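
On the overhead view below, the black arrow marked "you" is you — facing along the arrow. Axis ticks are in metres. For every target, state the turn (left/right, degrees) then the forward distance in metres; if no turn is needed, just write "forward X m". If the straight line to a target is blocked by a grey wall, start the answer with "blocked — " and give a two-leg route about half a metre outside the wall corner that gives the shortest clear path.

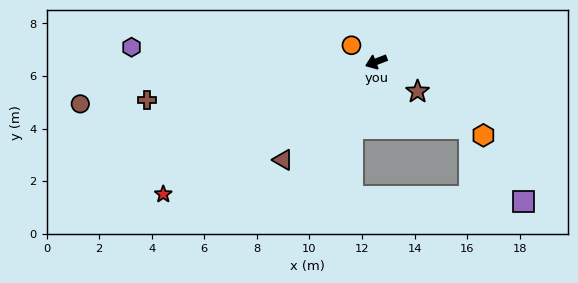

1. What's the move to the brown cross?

turn right 12°, forward 8.8 m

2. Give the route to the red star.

turn left 11°, forward 9.5 m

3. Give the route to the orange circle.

turn right 55°, forward 1.1 m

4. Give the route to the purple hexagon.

turn right 24°, forward 9.3 m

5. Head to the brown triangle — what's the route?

turn left 25°, forward 5.1 m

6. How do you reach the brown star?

turn left 123°, forward 1.9 m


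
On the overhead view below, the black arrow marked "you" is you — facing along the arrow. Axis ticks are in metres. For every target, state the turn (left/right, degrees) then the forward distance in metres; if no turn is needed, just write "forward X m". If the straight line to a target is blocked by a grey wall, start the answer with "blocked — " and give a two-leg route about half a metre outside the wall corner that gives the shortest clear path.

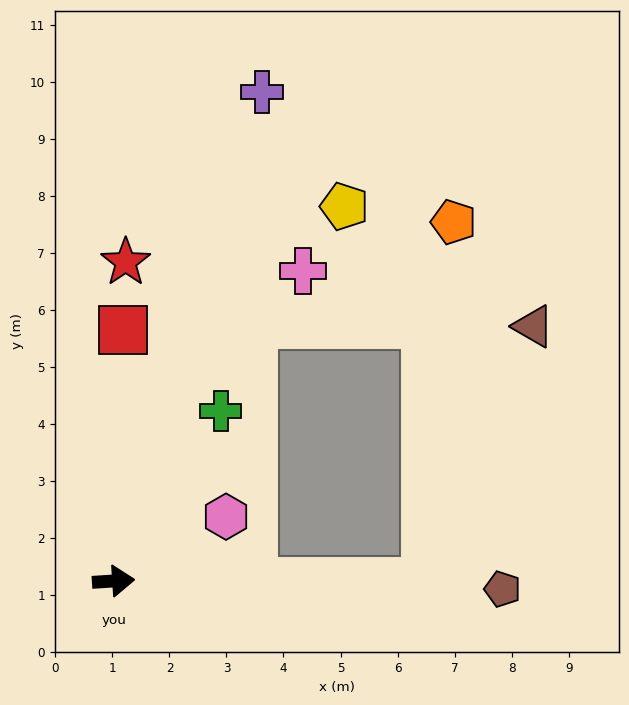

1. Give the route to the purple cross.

turn left 69°, forward 9.0 m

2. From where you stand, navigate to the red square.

turn left 84°, forward 4.4 m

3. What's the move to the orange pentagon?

blocked — turn right 4°, forward 5.5 m, then turn left 86°, forward 6.3 m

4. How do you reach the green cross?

turn left 54°, forward 3.5 m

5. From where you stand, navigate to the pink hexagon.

turn left 26°, forward 2.3 m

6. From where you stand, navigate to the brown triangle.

blocked — turn right 4°, forward 5.5 m, then turn left 67°, forward 4.9 m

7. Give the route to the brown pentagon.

turn right 5°, forward 6.8 m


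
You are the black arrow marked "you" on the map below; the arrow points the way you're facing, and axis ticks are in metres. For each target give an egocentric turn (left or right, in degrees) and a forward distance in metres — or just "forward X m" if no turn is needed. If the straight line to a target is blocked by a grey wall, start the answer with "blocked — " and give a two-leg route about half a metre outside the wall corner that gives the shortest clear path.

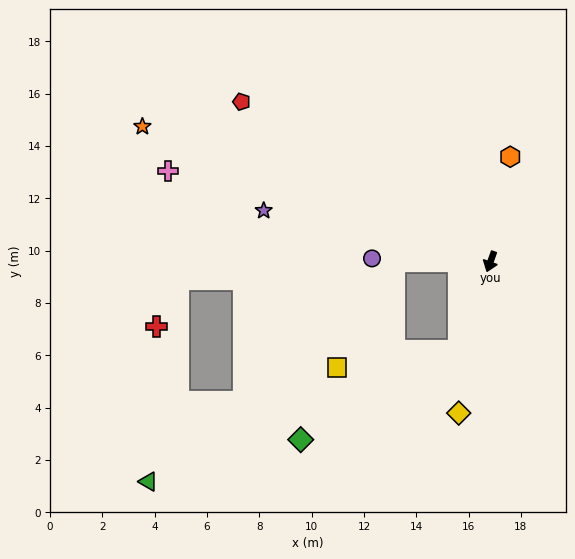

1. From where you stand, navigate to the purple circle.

turn right 72°, forward 4.5 m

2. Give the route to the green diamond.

blocked — forward 3.6 m, then turn right 41°, forward 6.9 m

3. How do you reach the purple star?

turn right 83°, forward 8.9 m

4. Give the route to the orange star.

turn right 92°, forward 14.3 m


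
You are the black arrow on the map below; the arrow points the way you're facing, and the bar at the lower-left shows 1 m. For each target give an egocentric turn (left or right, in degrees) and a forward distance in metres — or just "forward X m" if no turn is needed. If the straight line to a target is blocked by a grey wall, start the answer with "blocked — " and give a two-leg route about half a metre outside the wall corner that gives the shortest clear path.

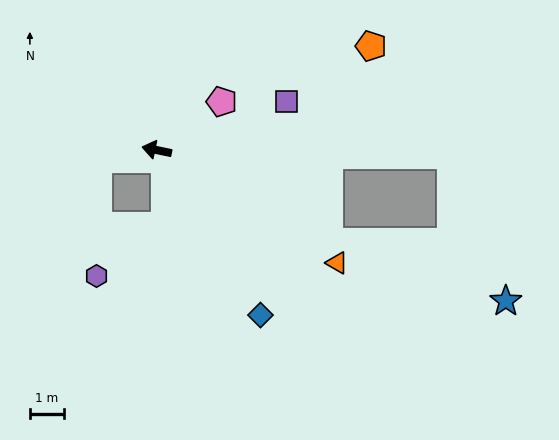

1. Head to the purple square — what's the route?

turn right 148°, forward 4.1 m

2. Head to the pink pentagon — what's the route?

turn right 132°, forward 2.4 m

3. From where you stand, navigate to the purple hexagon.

blocked — turn left 20°, forward 1.8 m, then turn left 81°, forward 3.5 m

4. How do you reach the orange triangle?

turn left 160°, forward 6.3 m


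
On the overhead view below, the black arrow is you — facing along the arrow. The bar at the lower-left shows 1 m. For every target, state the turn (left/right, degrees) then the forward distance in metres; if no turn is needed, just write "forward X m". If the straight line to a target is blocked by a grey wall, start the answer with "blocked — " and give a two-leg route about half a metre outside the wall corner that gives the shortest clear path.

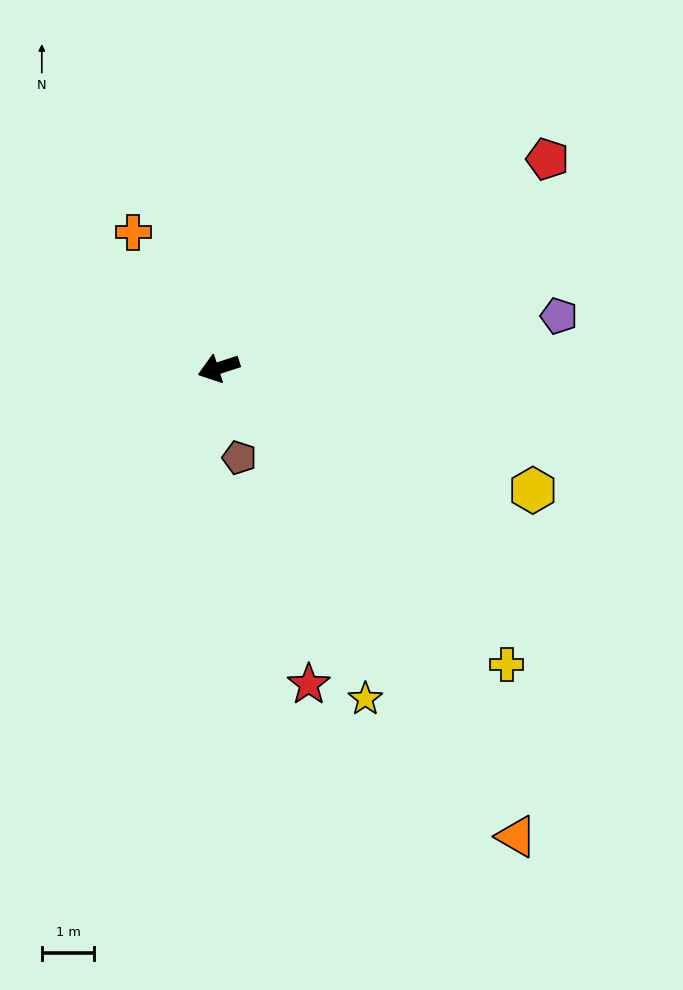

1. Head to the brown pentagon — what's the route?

turn left 85°, forward 1.8 m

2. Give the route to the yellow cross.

turn left 116°, forward 7.9 m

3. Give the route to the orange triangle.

turn left 104°, forward 10.6 m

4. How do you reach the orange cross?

turn right 76°, forward 3.1 m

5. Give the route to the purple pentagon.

turn left 171°, forward 6.5 m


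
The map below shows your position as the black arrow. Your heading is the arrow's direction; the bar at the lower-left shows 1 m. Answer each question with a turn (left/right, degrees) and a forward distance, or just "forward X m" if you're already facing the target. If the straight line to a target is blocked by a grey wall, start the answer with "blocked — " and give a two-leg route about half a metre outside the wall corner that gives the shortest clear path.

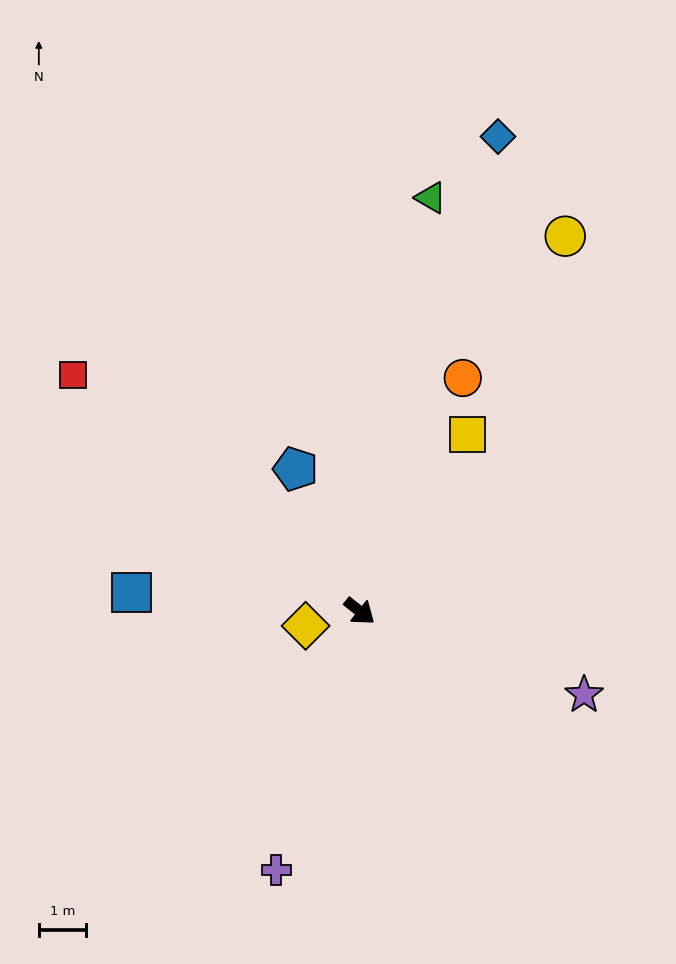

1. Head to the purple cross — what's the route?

turn right 69°, forward 5.8 m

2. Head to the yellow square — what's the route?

turn left 97°, forward 4.4 m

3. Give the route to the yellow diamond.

turn right 126°, forward 1.2 m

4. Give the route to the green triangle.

turn left 119°, forward 8.9 m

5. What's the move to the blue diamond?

turn left 112°, forward 10.5 m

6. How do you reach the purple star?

turn left 18°, forward 5.1 m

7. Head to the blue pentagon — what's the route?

turn left 153°, forward 3.3 m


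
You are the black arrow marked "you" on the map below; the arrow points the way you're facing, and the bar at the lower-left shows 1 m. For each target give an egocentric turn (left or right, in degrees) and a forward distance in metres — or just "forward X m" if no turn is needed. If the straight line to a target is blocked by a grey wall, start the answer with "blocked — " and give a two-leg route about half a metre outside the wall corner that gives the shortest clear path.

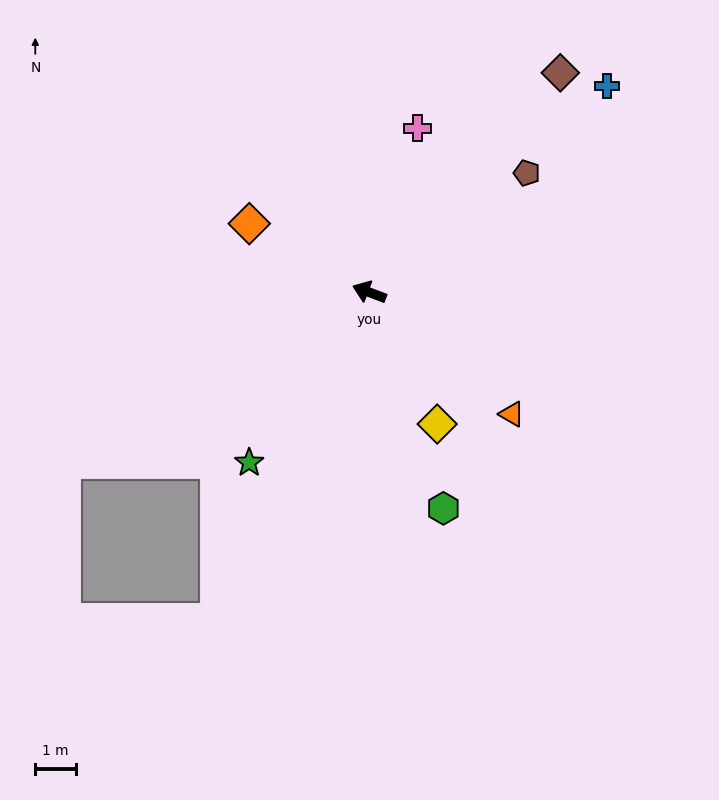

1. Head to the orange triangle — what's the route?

turn left 160°, forward 4.6 m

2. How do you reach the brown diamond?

turn right 110°, forward 7.2 m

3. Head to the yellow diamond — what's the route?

turn left 138°, forward 3.7 m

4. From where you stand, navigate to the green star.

turn left 76°, forward 5.1 m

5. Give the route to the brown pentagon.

turn right 122°, forward 4.9 m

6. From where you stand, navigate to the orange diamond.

turn right 9°, forward 3.4 m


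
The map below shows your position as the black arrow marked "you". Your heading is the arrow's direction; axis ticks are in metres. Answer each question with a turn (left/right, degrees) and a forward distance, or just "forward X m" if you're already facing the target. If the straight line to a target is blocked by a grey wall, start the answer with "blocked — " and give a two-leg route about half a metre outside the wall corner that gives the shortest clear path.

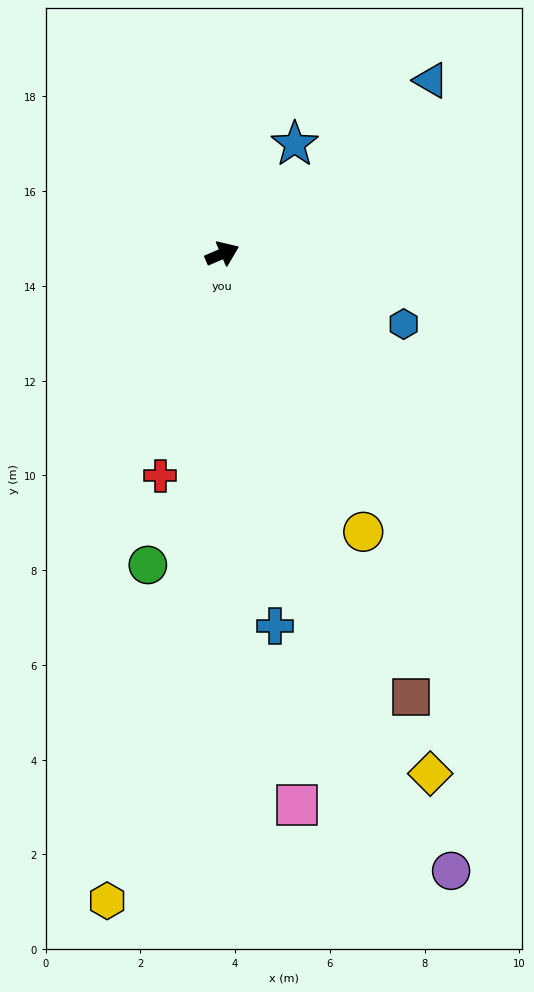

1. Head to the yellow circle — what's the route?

turn right 86°, forward 6.6 m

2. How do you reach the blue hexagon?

turn right 44°, forward 4.1 m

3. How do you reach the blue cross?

turn right 105°, forward 7.9 m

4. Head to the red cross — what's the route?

turn right 129°, forward 4.9 m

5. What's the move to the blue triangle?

turn left 17°, forward 5.7 m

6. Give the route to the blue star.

turn left 33°, forward 2.8 m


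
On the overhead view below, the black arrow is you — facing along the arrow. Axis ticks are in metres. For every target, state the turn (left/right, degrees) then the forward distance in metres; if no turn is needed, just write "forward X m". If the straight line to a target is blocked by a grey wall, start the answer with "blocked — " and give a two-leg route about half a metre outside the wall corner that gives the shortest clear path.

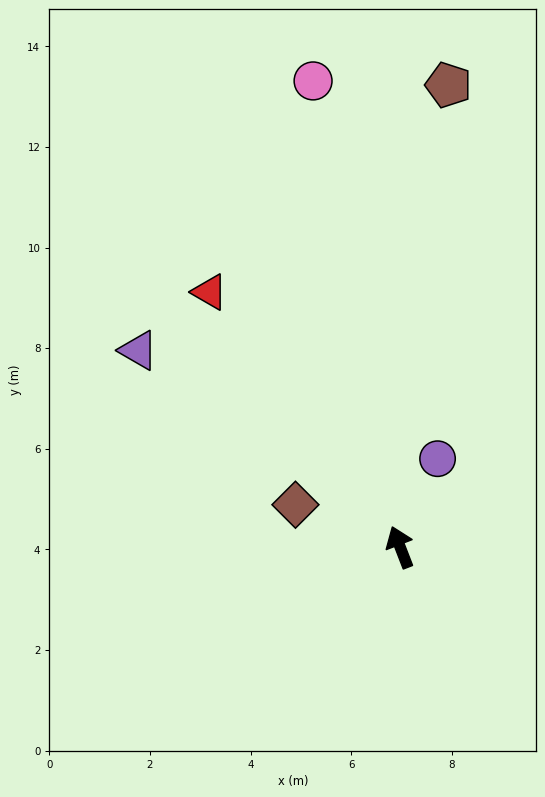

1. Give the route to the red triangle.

turn left 16°, forward 6.3 m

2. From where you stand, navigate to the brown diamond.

turn left 47°, forward 2.2 m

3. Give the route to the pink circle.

turn right 11°, forward 9.4 m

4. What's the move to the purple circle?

turn right 44°, forward 1.9 m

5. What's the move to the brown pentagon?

turn right 27°, forward 9.2 m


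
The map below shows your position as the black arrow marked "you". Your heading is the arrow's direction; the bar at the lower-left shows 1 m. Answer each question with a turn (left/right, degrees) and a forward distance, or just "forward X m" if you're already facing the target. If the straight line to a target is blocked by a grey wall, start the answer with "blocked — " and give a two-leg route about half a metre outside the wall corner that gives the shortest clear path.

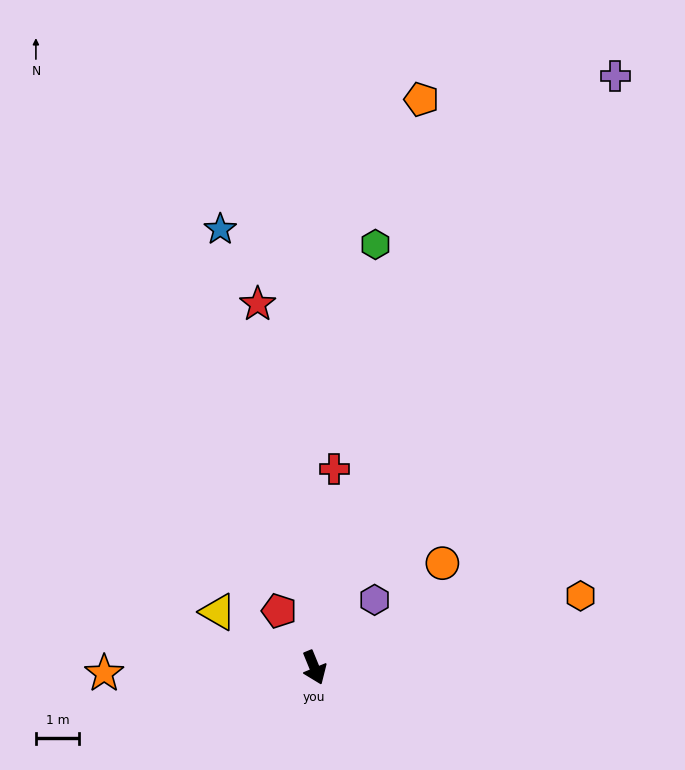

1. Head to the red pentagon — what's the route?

turn right 170°, forward 1.5 m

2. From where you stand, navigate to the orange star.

turn right 111°, forward 4.8 m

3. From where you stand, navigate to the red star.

turn left 167°, forward 8.4 m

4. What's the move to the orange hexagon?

turn left 83°, forward 6.3 m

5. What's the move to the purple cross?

turn left 131°, forward 15.2 m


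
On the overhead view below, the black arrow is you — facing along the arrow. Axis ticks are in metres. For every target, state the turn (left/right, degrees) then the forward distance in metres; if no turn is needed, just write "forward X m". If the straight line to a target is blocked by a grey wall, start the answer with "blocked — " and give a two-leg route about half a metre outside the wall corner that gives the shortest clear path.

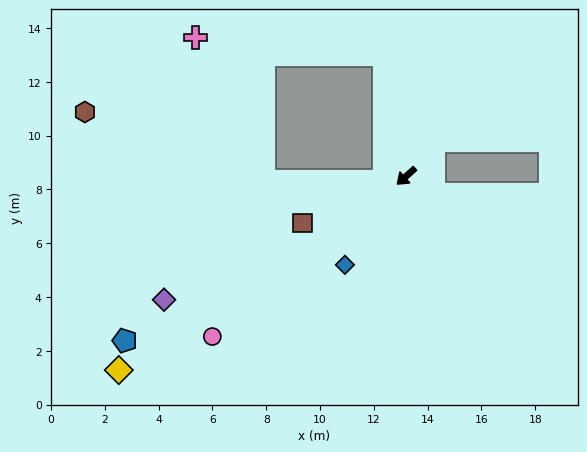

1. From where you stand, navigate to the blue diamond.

turn left 14°, forward 4.0 m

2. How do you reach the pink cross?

blocked — turn right 121°, forward 4.6 m, then turn left 74°, forward 7.0 m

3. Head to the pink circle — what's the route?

turn right 2°, forward 9.4 m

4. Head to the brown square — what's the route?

turn right 18°, forward 4.2 m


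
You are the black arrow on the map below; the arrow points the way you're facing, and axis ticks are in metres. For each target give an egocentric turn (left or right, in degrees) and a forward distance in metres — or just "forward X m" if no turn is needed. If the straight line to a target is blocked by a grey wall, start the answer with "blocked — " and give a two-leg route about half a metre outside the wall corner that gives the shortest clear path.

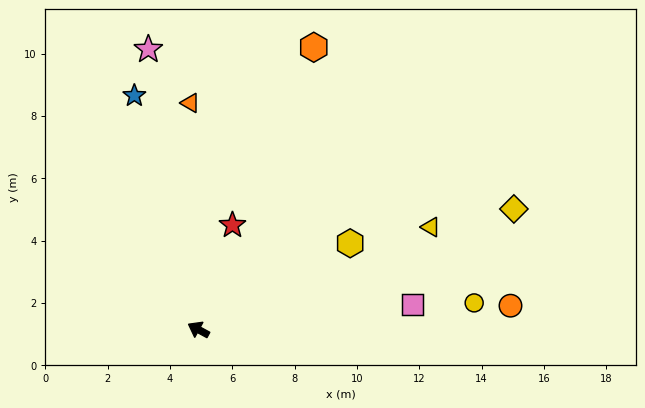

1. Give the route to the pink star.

turn right 51°, forward 9.1 m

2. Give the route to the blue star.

turn right 46°, forward 7.8 m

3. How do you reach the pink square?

turn right 145°, forward 6.9 m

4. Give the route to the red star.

turn right 80°, forward 3.5 m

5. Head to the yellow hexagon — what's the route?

turn right 122°, forward 5.6 m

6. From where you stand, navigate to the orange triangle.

turn right 59°, forward 7.3 m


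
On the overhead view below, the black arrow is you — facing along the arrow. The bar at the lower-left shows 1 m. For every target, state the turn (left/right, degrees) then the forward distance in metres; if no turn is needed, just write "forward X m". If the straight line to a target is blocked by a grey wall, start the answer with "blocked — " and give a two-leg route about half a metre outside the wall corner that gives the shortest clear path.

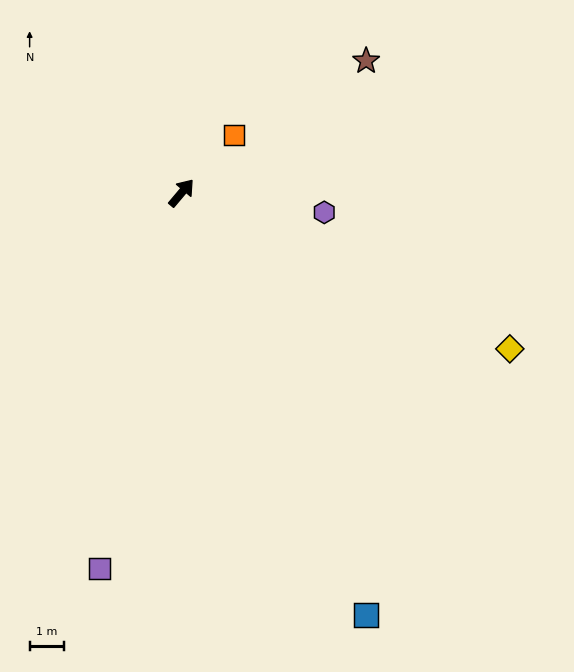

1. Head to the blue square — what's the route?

turn right 116°, forward 13.3 m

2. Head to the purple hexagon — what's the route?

turn right 58°, forward 4.2 m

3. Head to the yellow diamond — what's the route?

turn right 75°, forward 10.5 m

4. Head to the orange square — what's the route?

turn right 2°, forward 2.3 m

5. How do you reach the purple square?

turn right 152°, forward 11.1 m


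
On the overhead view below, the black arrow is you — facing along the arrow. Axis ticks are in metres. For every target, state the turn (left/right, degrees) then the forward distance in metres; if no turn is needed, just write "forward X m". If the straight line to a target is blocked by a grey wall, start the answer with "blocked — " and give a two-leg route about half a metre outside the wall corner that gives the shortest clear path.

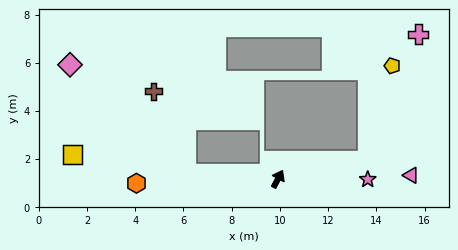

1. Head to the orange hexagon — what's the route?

turn left 120°, forward 5.9 m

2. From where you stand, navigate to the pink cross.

blocked — turn right 50°, forward 3.8 m, then turn left 56°, forward 5.6 m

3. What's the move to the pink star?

turn right 62°, forward 3.7 m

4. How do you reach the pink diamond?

blocked — turn left 115°, forward 3.8 m, then turn right 40°, forward 6.6 m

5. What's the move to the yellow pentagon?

blocked — turn right 50°, forward 3.8 m, then turn left 64°, forward 4.1 m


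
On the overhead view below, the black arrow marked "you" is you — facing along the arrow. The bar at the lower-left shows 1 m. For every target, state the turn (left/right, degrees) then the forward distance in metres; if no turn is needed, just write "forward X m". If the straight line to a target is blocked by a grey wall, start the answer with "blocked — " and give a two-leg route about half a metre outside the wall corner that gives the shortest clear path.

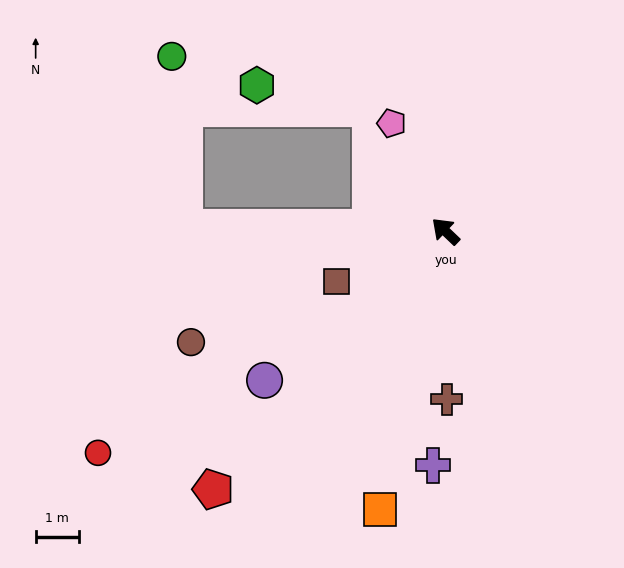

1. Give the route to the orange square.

turn left 120°, forward 6.7 m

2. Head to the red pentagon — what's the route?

turn left 92°, forward 8.1 m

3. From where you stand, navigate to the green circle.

blocked — turn left 43°, forward 6.1 m, then turn right 85°, forward 4.0 m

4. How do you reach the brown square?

turn left 69°, forward 2.8 m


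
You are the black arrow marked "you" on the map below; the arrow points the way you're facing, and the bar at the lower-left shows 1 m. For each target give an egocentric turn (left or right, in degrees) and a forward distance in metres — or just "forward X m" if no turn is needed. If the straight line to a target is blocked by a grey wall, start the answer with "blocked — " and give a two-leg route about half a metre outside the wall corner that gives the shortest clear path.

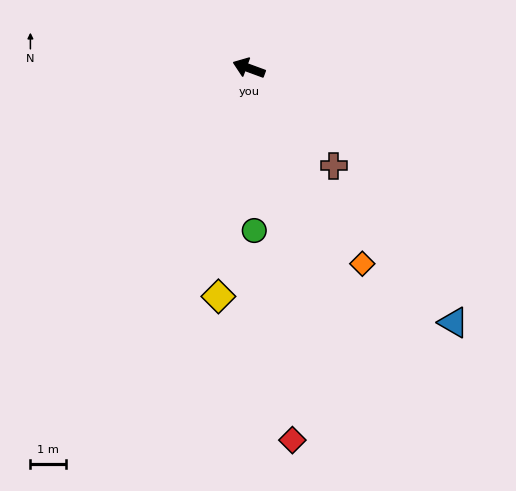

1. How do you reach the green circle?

turn left 112°, forward 4.6 m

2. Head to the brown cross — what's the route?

turn left 151°, forward 3.7 m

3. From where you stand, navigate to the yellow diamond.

turn left 103°, forward 6.5 m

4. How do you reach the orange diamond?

turn left 140°, forward 6.4 m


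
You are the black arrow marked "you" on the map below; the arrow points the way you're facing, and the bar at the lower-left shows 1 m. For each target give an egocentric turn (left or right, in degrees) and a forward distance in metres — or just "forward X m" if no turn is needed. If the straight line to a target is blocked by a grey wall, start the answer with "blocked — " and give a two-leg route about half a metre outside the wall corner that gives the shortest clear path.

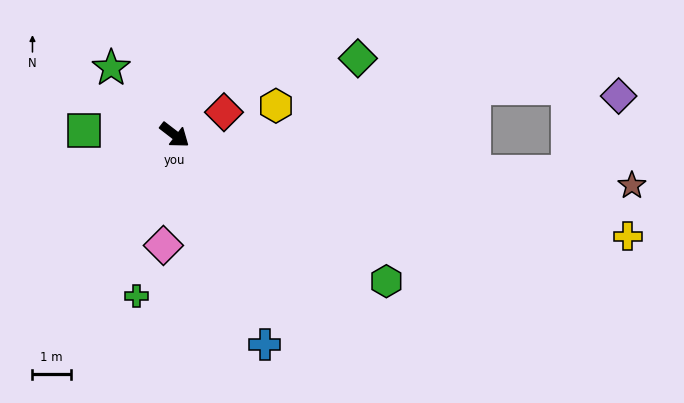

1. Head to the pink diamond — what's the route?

turn right 58°, forward 2.9 m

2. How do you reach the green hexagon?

turn left 3°, forward 6.7 m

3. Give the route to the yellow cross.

turn left 25°, forward 12.0 m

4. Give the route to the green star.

turn left 171°, forward 2.4 m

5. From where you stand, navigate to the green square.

turn right 145°, forward 2.3 m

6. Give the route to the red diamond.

turn left 62°, forward 1.4 m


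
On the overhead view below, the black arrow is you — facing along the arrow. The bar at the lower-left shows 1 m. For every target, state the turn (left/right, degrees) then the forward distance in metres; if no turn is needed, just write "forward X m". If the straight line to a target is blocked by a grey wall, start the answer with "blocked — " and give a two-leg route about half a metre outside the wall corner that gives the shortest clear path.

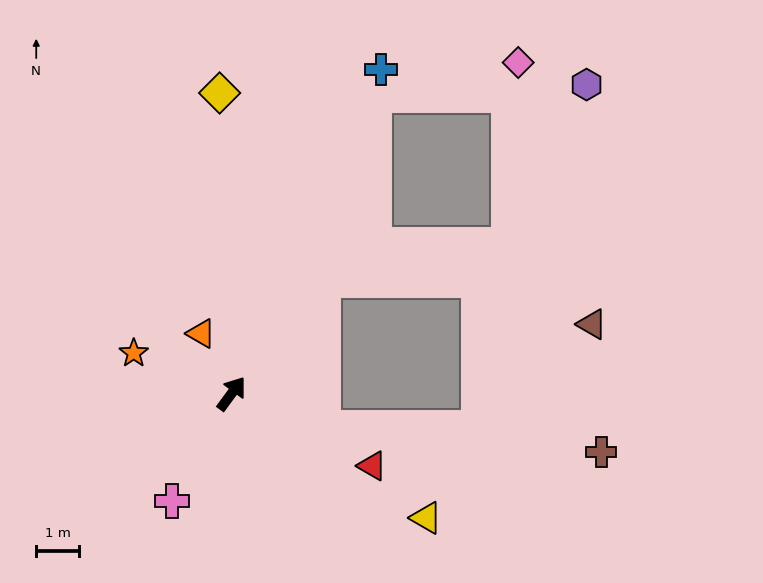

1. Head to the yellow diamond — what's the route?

turn left 39°, forward 7.1 m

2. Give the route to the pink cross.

turn right 173°, forward 2.9 m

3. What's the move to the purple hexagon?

blocked — turn left 11°, forward 7.8 m, then turn right 62°, forward 5.0 m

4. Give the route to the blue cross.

turn left 12°, forward 8.4 m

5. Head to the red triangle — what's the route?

turn right 81°, forward 3.7 m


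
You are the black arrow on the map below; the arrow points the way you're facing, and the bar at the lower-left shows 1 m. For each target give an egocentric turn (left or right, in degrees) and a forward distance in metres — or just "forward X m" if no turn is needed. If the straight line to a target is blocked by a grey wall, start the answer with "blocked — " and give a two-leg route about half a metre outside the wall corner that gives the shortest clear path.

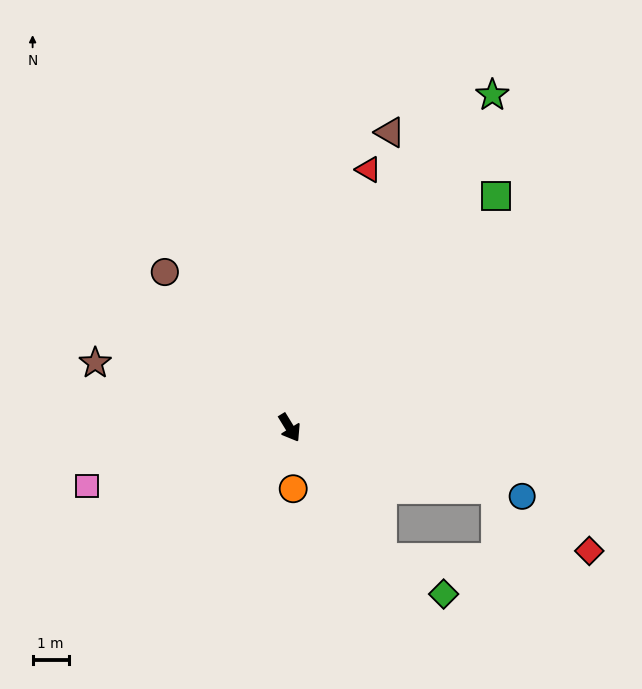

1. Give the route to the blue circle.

turn left 42°, forward 6.7 m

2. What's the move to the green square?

turn left 107°, forward 8.6 m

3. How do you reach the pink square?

turn right 105°, forward 5.8 m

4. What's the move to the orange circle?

turn right 28°, forward 1.7 m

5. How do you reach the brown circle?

turn right 173°, forward 5.5 m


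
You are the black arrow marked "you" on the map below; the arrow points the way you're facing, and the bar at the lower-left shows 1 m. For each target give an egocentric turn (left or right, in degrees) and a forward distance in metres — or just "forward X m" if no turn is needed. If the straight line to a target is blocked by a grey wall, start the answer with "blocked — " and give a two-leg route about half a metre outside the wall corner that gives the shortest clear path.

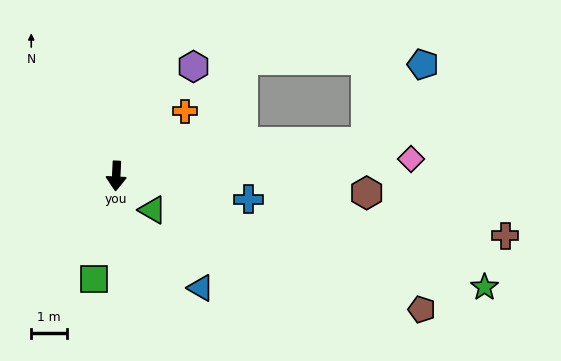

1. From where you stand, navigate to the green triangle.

turn left 50°, forward 1.4 m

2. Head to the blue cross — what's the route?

turn left 83°, forward 3.8 m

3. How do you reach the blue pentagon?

blocked — turn left 100°, forward 7.1 m, then turn left 47°, forward 2.7 m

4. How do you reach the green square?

turn right 10°, forward 3.0 m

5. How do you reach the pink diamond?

turn left 96°, forward 8.3 m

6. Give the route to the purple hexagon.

turn left 148°, forward 3.8 m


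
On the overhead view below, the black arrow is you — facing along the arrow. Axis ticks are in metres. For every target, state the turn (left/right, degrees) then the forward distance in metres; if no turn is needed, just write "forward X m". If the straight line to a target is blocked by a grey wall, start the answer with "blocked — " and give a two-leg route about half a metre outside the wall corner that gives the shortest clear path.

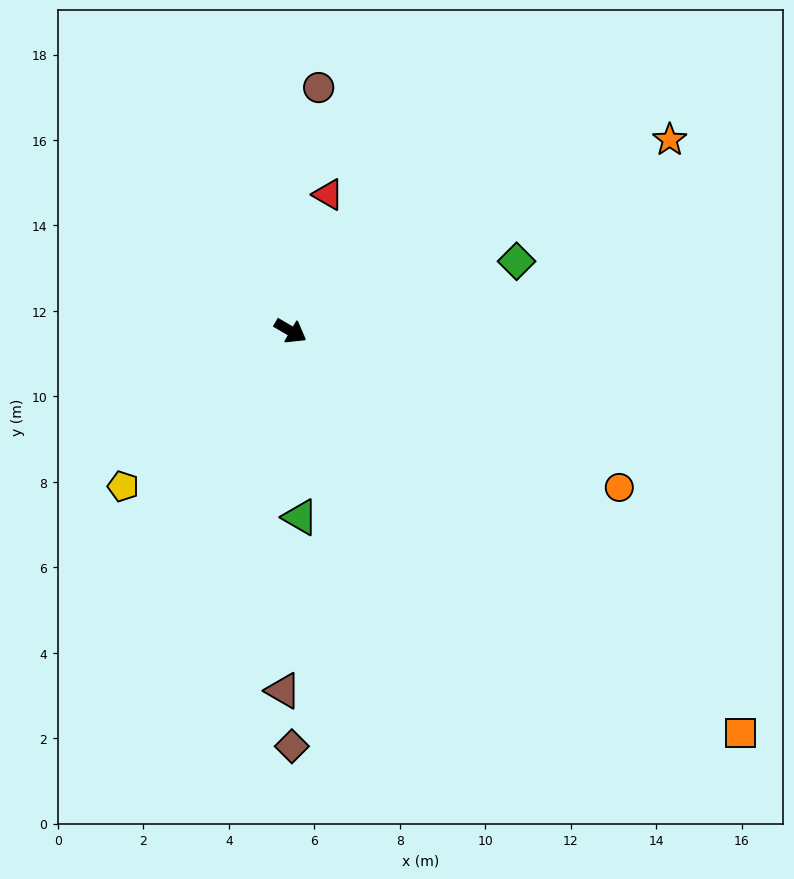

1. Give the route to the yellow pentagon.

turn right 107°, forward 5.3 m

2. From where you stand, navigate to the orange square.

turn right 11°, forward 14.1 m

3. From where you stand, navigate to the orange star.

turn left 57°, forward 9.9 m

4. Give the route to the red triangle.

turn left 105°, forward 3.3 m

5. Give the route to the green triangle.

turn right 57°, forward 4.4 m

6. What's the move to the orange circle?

turn left 5°, forward 8.5 m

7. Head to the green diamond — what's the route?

turn left 47°, forward 5.5 m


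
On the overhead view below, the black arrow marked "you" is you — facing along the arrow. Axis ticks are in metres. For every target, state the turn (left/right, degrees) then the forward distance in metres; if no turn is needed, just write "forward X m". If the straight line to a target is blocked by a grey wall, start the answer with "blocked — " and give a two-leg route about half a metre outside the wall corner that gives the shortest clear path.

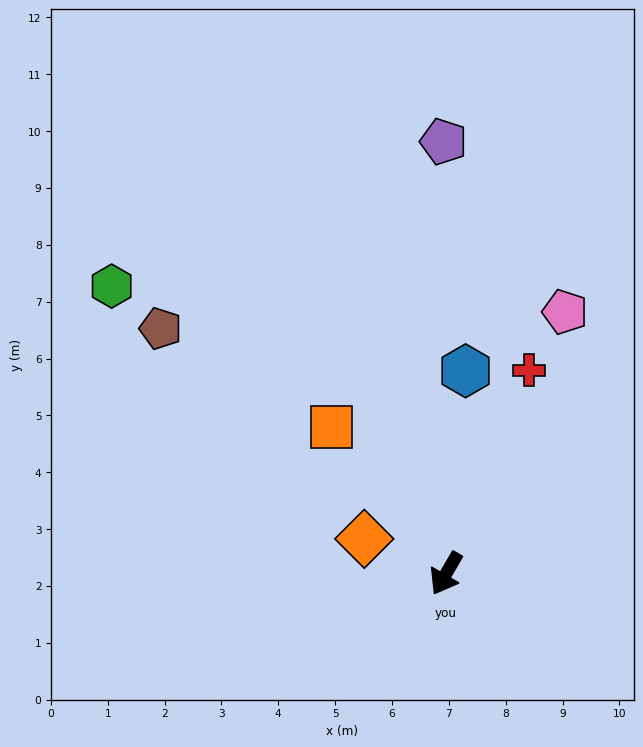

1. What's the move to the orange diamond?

turn right 83°, forward 1.6 m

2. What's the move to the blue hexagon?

turn right 155°, forward 3.6 m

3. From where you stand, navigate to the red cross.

turn right 172°, forward 3.9 m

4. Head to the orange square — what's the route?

turn right 112°, forward 3.3 m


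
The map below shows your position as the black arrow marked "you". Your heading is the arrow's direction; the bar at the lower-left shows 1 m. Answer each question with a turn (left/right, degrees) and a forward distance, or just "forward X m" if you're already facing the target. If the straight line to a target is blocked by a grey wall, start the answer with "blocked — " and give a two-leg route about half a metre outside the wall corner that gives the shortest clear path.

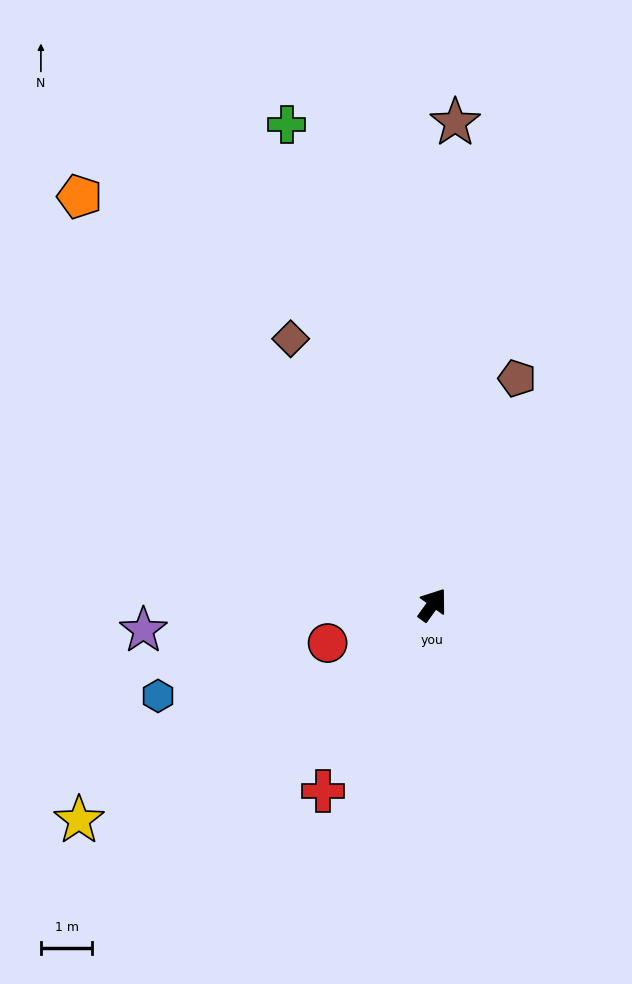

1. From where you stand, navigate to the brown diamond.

turn left 64°, forward 5.8 m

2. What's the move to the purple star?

turn left 131°, forward 5.6 m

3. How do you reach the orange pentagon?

turn left 77°, forward 10.5 m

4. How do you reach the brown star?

turn left 33°, forward 9.4 m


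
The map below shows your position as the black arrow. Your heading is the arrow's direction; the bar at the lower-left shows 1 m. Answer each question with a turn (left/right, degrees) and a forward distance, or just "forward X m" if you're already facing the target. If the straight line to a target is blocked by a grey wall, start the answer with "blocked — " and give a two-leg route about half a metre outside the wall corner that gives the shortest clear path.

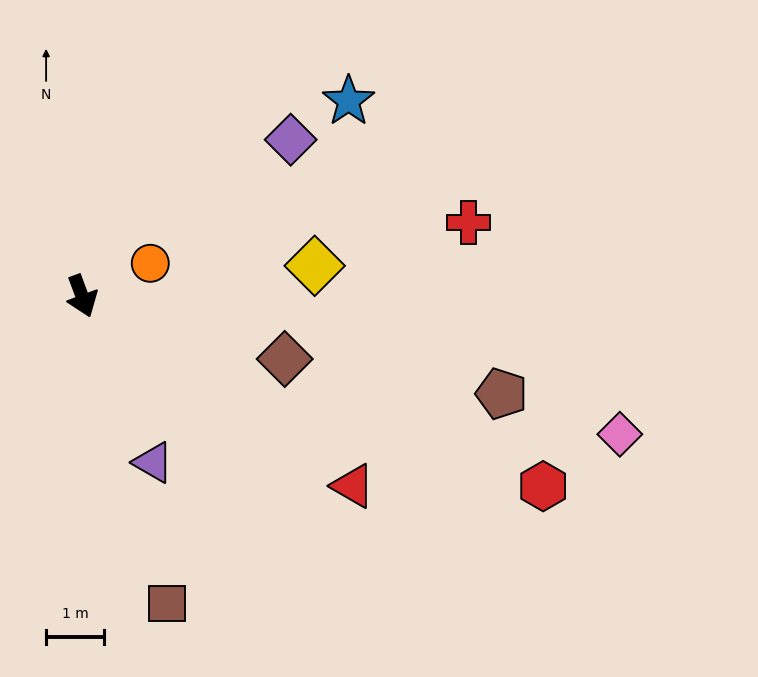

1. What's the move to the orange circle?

turn left 95°, forward 1.3 m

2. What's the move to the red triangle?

turn left 35°, forward 5.7 m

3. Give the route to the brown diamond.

turn left 52°, forward 3.6 m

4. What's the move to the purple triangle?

turn left 3°, forward 3.1 m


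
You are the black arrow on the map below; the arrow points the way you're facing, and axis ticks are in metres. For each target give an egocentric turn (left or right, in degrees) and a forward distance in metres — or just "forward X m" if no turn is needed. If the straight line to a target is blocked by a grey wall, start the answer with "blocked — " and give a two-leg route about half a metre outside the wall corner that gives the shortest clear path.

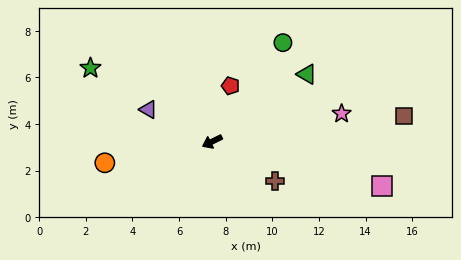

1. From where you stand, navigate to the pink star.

turn left 166°, forward 5.7 m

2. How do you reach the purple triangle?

turn right 53°, forward 3.1 m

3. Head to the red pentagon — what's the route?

turn right 135°, forward 2.5 m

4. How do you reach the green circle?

turn right 152°, forward 5.2 m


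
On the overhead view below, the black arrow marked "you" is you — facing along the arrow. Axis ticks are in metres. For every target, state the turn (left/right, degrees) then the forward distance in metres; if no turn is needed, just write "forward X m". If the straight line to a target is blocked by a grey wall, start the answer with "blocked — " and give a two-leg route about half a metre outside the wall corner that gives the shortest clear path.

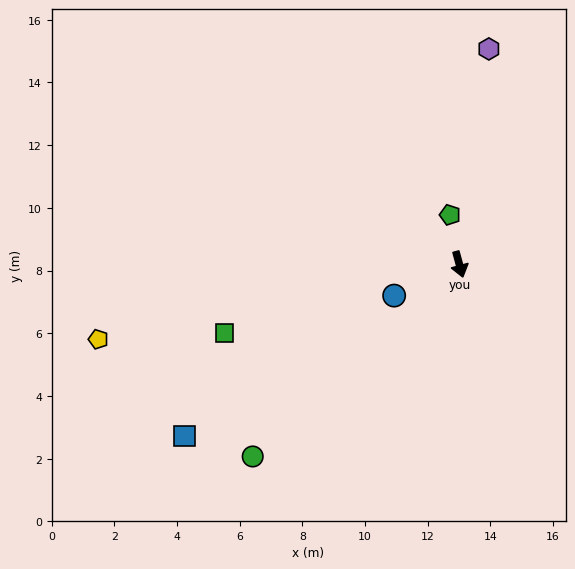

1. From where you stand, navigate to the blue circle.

turn right 80°, forward 2.3 m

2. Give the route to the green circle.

turn right 62°, forward 9.0 m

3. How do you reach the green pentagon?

turn left 176°, forward 1.6 m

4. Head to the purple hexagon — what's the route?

turn left 157°, forward 6.9 m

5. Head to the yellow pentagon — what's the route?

turn right 93°, forward 11.8 m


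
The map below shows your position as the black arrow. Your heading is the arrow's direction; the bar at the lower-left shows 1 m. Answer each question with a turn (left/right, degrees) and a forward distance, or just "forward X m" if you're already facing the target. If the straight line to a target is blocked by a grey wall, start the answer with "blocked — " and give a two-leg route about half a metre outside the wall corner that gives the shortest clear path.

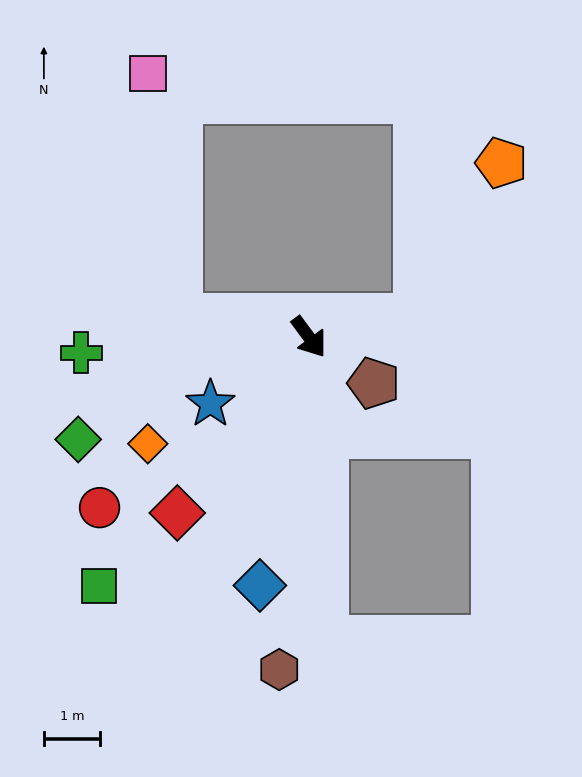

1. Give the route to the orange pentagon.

blocked — turn left 64°, forward 2.0 m, then turn left 51°, forward 3.1 m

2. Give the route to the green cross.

turn right 123°, forward 4.1 m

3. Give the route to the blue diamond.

turn right 48°, forward 4.5 m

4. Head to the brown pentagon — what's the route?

turn left 18°, forward 1.4 m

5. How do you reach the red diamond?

turn right 73°, forward 3.9 m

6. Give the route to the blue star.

turn right 92°, forward 2.1 m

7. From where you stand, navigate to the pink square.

blocked — turn right 135°, forward 2.3 m, then turn right 74°, forward 4.4 m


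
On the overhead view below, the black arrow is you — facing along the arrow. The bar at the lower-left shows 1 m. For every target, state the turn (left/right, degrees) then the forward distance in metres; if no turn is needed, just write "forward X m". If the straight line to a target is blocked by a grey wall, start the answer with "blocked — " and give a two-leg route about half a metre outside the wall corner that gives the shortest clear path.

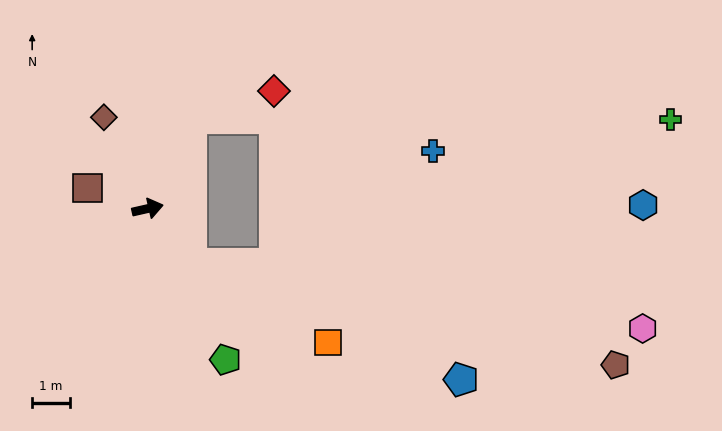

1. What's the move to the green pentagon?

turn right 75°, forward 4.5 m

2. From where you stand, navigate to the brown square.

turn left 148°, forward 1.7 m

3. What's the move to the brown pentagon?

blocked — turn right 65°, forward 1.9 m, then turn left 39°, forward 11.7 m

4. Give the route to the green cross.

blocked — turn left 52°, forward 2.7 m, then turn right 65°, forward 12.8 m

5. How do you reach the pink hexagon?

blocked — turn right 65°, forward 1.9 m, then turn left 44°, forward 12.2 m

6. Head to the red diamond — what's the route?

blocked — turn left 52°, forward 2.7 m, then turn right 47°, forward 2.3 m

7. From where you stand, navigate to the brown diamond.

turn left 103°, forward 2.7 m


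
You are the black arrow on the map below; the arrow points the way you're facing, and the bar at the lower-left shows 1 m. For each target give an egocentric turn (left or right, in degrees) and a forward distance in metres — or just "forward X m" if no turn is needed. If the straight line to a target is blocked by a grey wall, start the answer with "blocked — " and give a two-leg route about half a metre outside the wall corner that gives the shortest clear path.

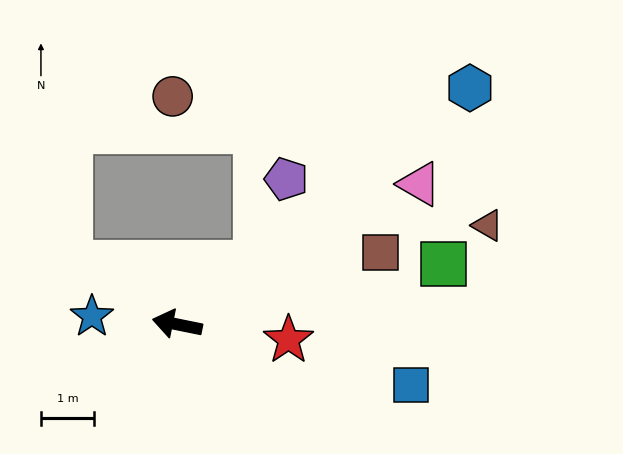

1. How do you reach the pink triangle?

turn right 138°, forward 5.3 m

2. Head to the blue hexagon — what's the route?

turn right 130°, forward 7.1 m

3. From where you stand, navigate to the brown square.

turn right 149°, forward 4.1 m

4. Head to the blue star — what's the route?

turn left 6°, forward 1.6 m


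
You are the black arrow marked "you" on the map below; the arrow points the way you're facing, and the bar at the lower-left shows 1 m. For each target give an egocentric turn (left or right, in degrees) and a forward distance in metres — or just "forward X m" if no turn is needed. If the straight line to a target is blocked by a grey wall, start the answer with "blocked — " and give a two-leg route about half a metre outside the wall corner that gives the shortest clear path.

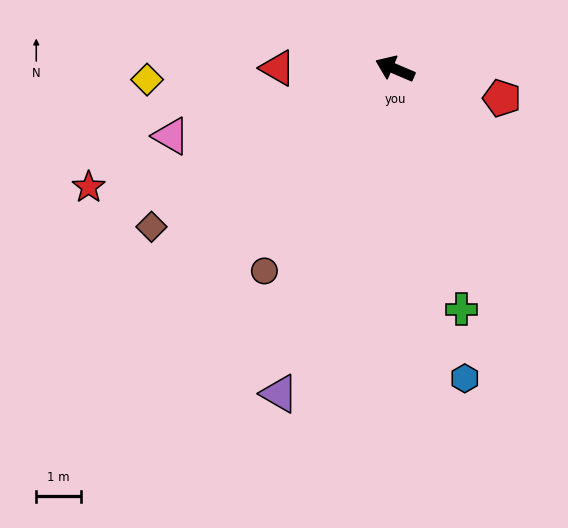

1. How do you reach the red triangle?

turn left 23°, forward 2.6 m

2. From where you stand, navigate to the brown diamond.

turn left 56°, forward 6.5 m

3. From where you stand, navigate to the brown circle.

turn left 80°, forward 5.4 m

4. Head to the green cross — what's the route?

turn left 129°, forward 5.6 m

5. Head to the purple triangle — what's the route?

turn left 94°, forward 7.7 m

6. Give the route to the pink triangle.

turn left 40°, forward 5.2 m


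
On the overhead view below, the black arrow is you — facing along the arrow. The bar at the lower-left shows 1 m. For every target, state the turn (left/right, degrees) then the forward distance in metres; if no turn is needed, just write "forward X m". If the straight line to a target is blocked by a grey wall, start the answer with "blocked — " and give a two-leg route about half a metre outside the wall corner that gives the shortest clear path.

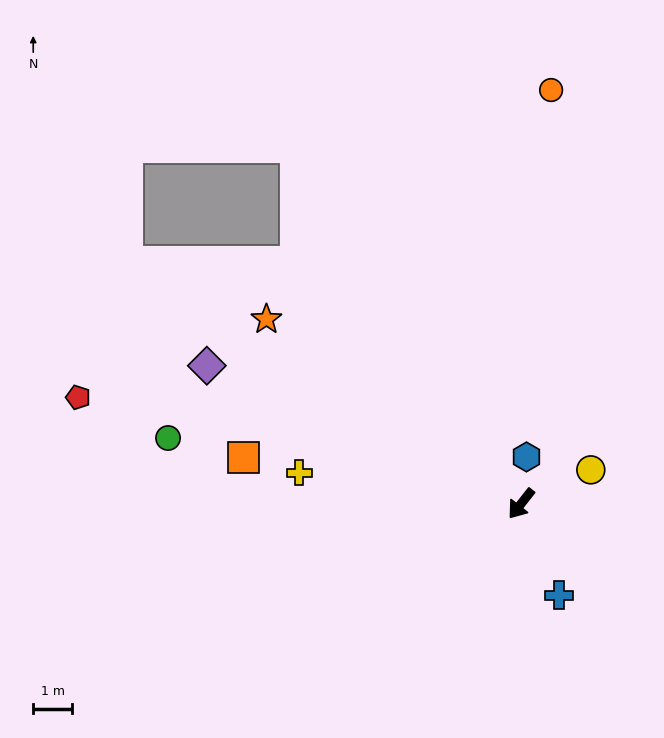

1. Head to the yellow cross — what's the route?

turn right 60°, forward 5.8 m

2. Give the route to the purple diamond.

turn right 76°, forward 8.9 m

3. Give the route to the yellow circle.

turn left 154°, forward 2.0 m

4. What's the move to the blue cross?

turn left 61°, forward 2.6 m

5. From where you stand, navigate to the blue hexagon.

turn right 148°, forward 1.2 m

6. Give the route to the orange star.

turn right 88°, forward 8.1 m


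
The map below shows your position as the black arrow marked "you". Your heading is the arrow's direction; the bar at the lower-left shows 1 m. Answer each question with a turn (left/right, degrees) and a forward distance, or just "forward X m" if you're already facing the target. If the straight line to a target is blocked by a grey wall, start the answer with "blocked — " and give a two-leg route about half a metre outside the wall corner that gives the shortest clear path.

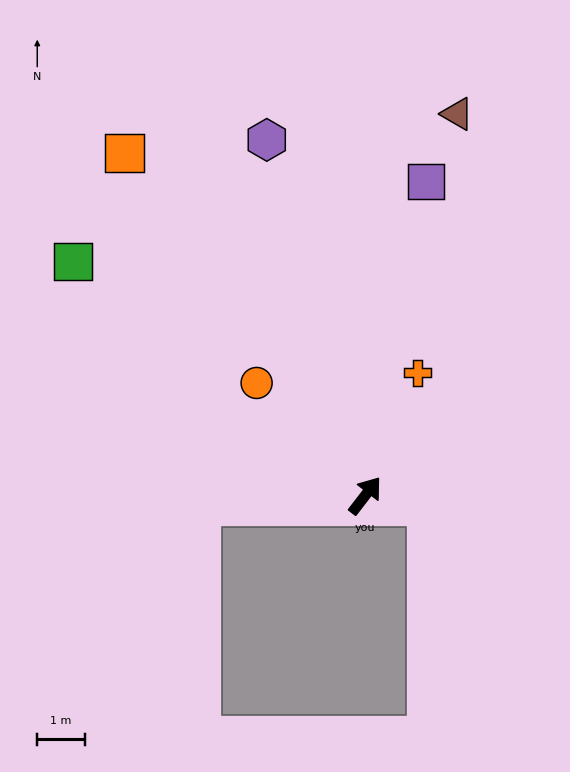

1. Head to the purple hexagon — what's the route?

turn left 53°, forward 7.8 m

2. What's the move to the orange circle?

turn left 82°, forward 3.3 m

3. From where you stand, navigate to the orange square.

turn left 73°, forward 8.9 m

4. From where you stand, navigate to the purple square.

turn left 27°, forward 6.8 m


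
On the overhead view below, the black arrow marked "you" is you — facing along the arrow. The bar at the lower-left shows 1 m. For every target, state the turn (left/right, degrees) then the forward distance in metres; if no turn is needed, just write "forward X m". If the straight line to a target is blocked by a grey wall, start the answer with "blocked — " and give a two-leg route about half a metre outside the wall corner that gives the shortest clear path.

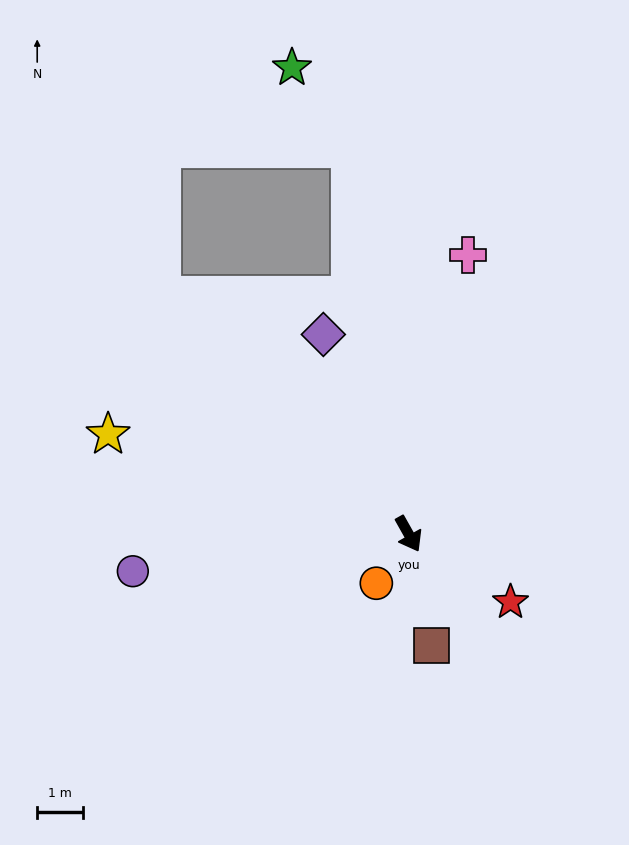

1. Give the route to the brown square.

turn right 18°, forward 2.5 m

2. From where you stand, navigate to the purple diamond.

turn left 174°, forward 4.8 m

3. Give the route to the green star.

blocked — turn left 159°, forward 8.5 m, then turn left 28°, forward 2.2 m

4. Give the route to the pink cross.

turn left 139°, forward 6.3 m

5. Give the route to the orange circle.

turn right 63°, forward 1.3 m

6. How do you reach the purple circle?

turn right 112°, forward 6.1 m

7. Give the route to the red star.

turn left 27°, forward 2.7 m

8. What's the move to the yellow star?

turn right 138°, forward 6.9 m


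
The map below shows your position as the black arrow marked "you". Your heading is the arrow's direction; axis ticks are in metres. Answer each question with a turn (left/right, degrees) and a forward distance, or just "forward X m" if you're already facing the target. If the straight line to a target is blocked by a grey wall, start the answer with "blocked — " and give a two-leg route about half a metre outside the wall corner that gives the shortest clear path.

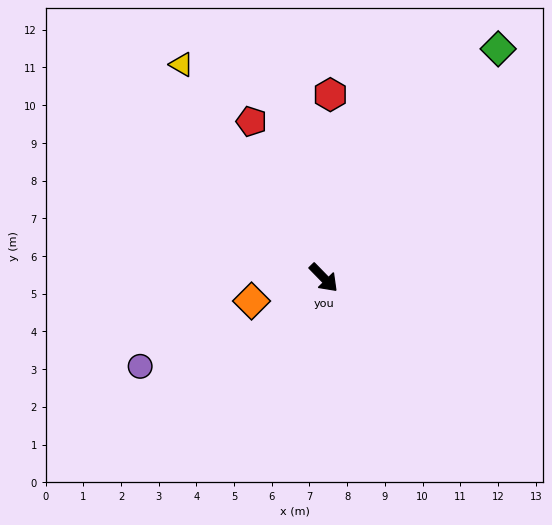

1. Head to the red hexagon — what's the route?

turn left 134°, forward 4.9 m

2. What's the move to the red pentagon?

turn left 160°, forward 4.6 m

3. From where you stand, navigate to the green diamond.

turn left 98°, forward 7.6 m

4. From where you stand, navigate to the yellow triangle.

turn left 169°, forward 6.8 m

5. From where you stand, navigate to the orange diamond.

turn right 116°, forward 2.0 m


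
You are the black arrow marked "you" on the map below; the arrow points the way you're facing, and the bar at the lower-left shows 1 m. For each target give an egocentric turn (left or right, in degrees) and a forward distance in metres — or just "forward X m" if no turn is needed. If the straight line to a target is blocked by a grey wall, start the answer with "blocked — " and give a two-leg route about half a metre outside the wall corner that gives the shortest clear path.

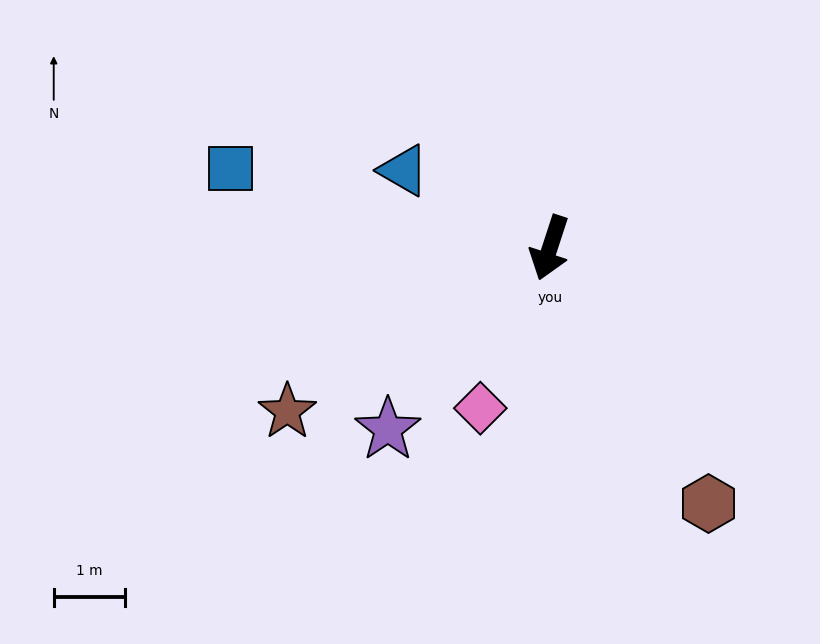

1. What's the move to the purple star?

turn right 24°, forward 3.4 m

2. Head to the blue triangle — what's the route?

turn right 100°, forward 2.3 m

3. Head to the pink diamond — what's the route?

turn right 5°, forward 2.5 m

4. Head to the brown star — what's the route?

turn right 40°, forward 4.3 m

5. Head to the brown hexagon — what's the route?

turn left 50°, forward 4.2 m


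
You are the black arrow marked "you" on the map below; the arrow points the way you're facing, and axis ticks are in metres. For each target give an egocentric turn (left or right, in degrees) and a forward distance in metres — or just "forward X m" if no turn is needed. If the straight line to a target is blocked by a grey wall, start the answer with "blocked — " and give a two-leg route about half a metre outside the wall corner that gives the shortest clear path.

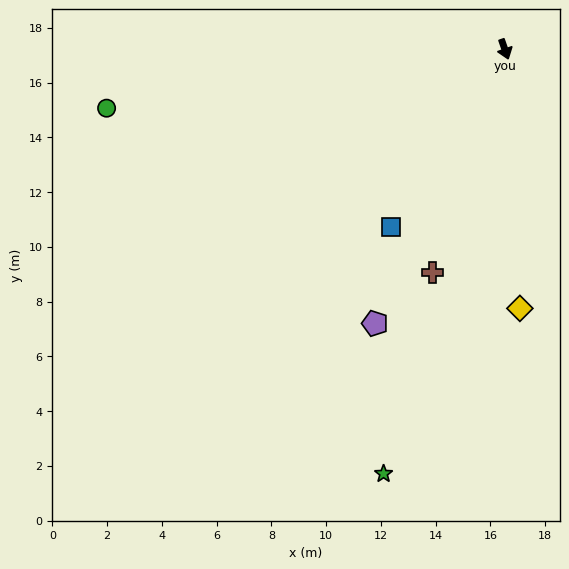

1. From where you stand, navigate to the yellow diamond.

turn right 16°, forward 9.5 m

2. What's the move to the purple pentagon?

turn right 45°, forward 11.1 m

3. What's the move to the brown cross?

turn right 37°, forward 8.6 m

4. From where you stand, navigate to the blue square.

turn right 52°, forward 7.7 m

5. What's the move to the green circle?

turn right 101°, forward 14.7 m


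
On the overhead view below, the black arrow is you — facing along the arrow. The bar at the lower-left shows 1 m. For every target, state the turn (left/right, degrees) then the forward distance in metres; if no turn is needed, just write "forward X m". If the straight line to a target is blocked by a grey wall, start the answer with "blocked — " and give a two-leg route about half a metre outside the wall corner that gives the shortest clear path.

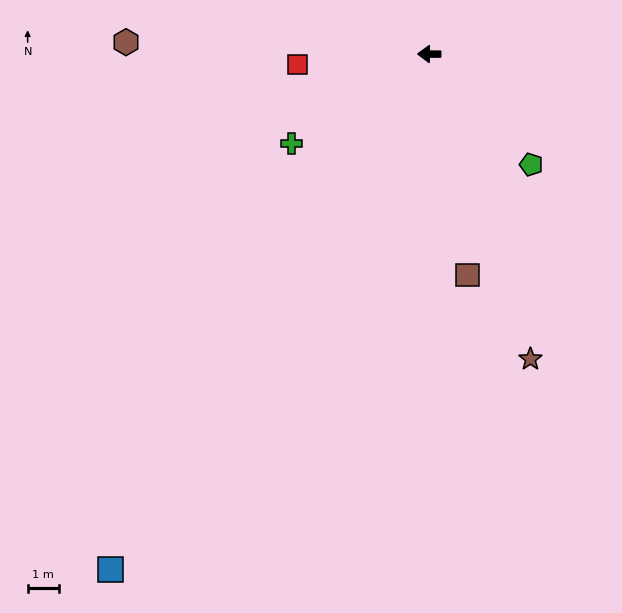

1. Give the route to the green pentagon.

turn left 133°, forward 4.9 m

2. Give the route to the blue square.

turn left 59°, forward 19.6 m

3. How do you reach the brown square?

turn left 100°, forward 7.3 m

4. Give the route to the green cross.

turn left 33°, forward 5.3 m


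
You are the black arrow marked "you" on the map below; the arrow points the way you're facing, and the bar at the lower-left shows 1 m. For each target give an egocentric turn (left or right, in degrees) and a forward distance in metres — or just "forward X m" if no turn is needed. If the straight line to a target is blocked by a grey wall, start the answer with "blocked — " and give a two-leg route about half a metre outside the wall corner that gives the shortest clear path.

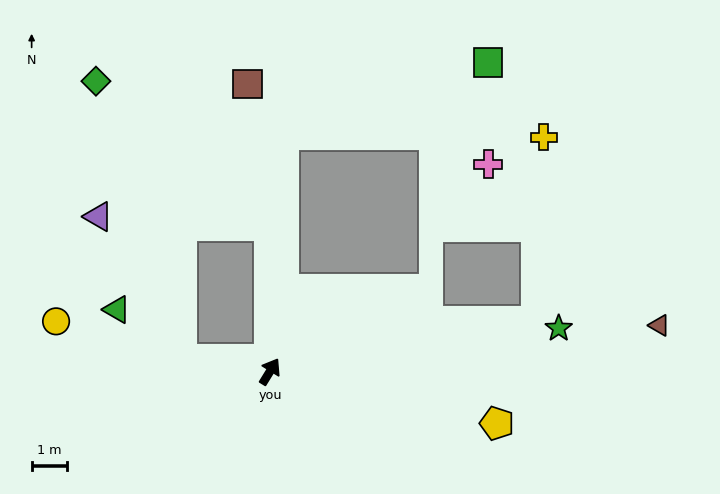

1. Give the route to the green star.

turn right 50°, forward 8.2 m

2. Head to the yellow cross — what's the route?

blocked — turn left 28°, forward 6.6 m, then turn right 87°, forward 7.3 m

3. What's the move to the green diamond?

blocked — turn left 32°, forward 4.1 m, then turn left 50°, forward 6.3 m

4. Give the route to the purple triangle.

blocked — turn left 114°, forward 2.5 m, then turn right 52°, forward 4.6 m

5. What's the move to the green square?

blocked — turn left 28°, forward 6.6 m, then turn right 67°, forward 6.0 m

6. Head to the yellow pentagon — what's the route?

turn right 71°, forward 6.5 m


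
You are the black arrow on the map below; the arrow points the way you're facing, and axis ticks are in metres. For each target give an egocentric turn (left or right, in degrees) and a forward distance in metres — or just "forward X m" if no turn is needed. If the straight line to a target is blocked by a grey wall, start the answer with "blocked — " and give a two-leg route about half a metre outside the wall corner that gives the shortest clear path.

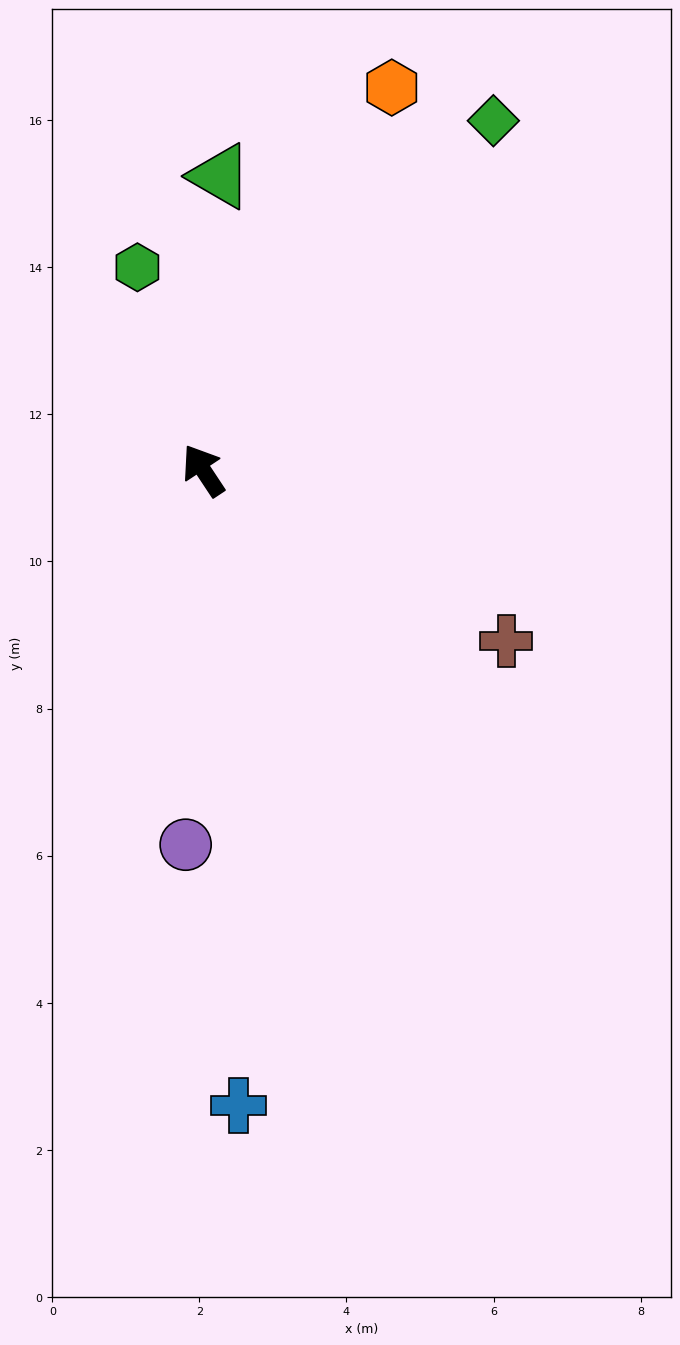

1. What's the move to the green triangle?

turn right 37°, forward 4.0 m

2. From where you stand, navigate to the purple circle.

turn left 144°, forward 5.1 m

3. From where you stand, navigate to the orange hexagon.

turn right 60°, forward 5.8 m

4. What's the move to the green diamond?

turn right 73°, forward 6.2 m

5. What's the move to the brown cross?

turn right 153°, forward 4.7 m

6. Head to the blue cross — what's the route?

turn left 150°, forward 8.7 m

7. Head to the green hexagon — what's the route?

turn right 15°, forward 2.9 m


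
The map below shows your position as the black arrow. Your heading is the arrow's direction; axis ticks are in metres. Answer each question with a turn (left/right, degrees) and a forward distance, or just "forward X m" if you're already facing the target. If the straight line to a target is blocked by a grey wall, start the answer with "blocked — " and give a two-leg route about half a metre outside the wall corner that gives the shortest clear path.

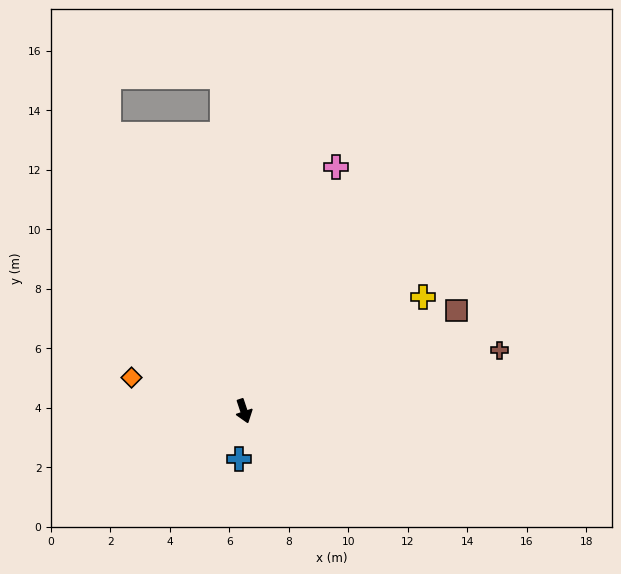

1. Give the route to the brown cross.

turn left 85°, forward 8.8 m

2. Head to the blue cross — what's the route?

turn right 24°, forward 1.6 m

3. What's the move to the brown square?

turn left 97°, forward 7.9 m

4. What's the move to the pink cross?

turn left 141°, forward 8.8 m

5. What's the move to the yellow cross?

turn left 104°, forward 7.1 m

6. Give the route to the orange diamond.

turn right 125°, forward 3.9 m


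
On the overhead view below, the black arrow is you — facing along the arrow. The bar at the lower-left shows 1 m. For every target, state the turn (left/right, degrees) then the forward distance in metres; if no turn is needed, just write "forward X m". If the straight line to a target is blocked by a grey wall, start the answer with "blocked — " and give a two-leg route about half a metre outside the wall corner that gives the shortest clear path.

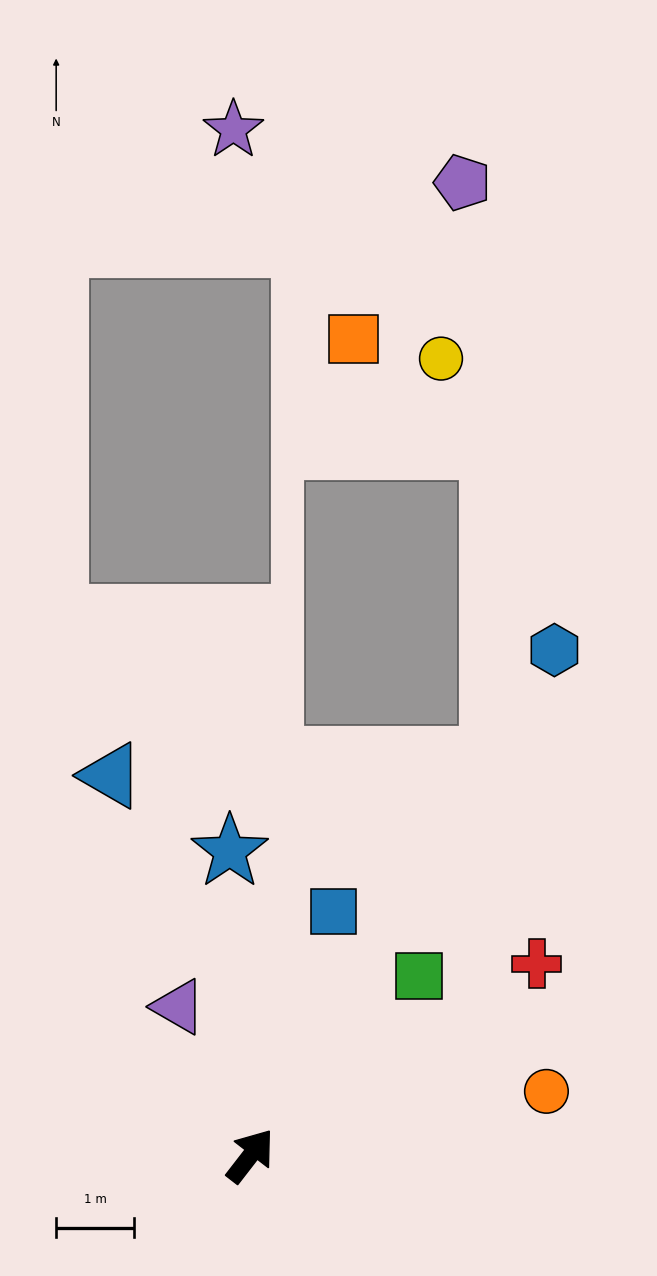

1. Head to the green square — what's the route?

turn right 5°, forward 3.2 m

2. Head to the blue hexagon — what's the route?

turn left 7°, forward 7.6 m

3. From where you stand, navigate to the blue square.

turn left 19°, forward 3.3 m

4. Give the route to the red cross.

turn right 18°, forward 4.4 m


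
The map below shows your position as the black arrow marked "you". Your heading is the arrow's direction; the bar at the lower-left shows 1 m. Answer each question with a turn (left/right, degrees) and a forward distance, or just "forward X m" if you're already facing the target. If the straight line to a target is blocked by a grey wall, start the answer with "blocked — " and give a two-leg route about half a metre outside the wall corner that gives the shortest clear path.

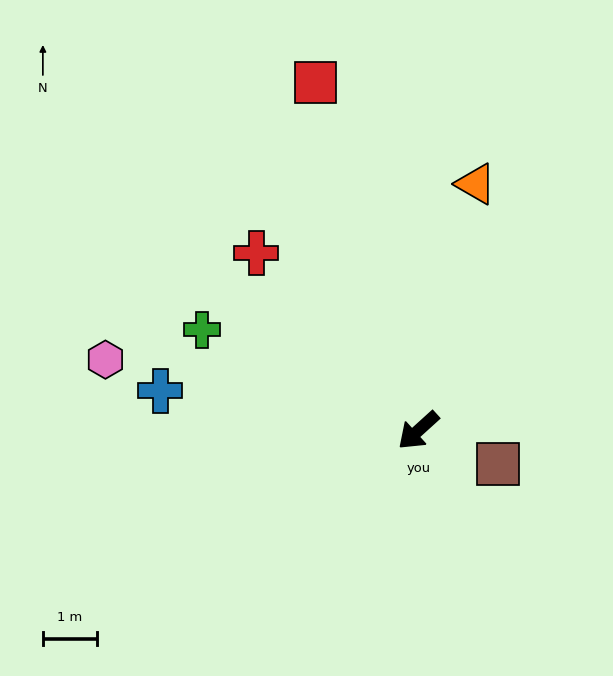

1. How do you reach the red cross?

turn right 90°, forward 4.4 m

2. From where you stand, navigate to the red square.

turn right 116°, forward 6.7 m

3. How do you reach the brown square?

turn left 115°, forward 1.6 m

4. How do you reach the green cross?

turn right 67°, forward 4.4 m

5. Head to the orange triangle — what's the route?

turn right 145°, forward 4.7 m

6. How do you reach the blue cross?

turn right 51°, forward 4.8 m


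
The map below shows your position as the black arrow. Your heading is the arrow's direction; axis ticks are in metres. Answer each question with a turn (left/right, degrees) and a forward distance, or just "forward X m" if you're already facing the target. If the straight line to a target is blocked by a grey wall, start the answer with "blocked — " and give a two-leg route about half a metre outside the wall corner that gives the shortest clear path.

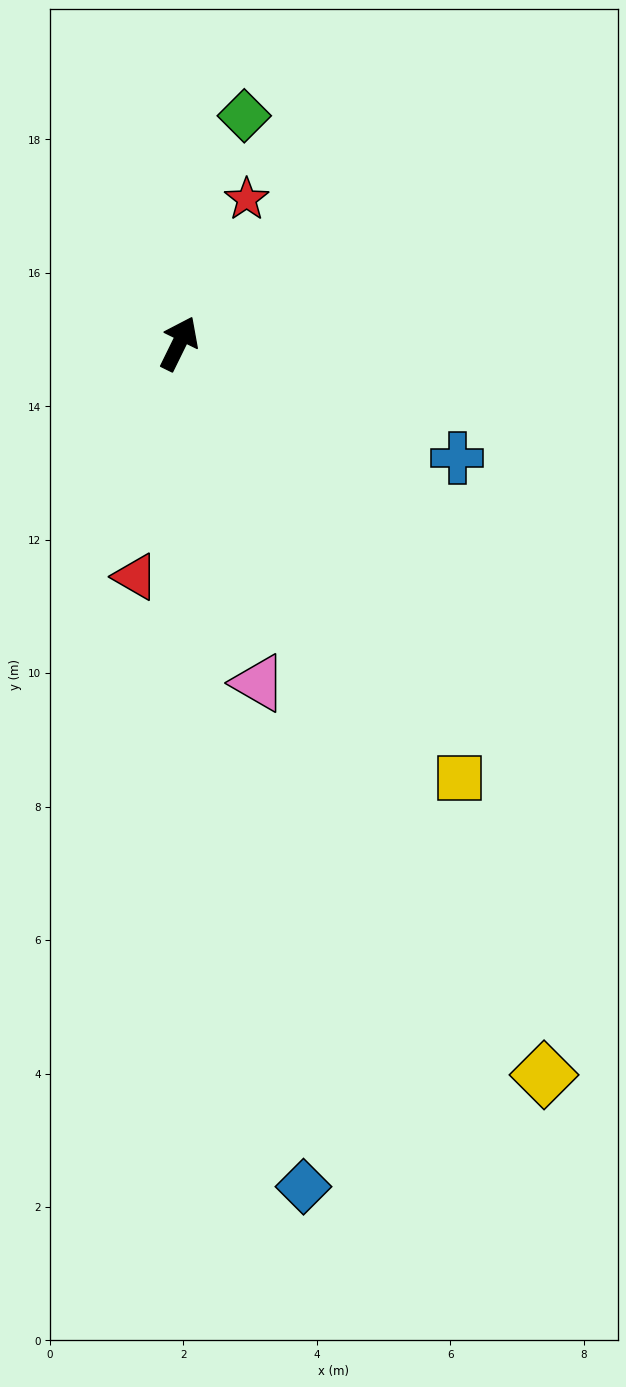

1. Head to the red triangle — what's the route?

turn right 164°, forward 3.6 m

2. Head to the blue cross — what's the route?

turn right 86°, forward 4.5 m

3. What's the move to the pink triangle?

turn right 141°, forward 5.2 m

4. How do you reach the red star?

forward 2.4 m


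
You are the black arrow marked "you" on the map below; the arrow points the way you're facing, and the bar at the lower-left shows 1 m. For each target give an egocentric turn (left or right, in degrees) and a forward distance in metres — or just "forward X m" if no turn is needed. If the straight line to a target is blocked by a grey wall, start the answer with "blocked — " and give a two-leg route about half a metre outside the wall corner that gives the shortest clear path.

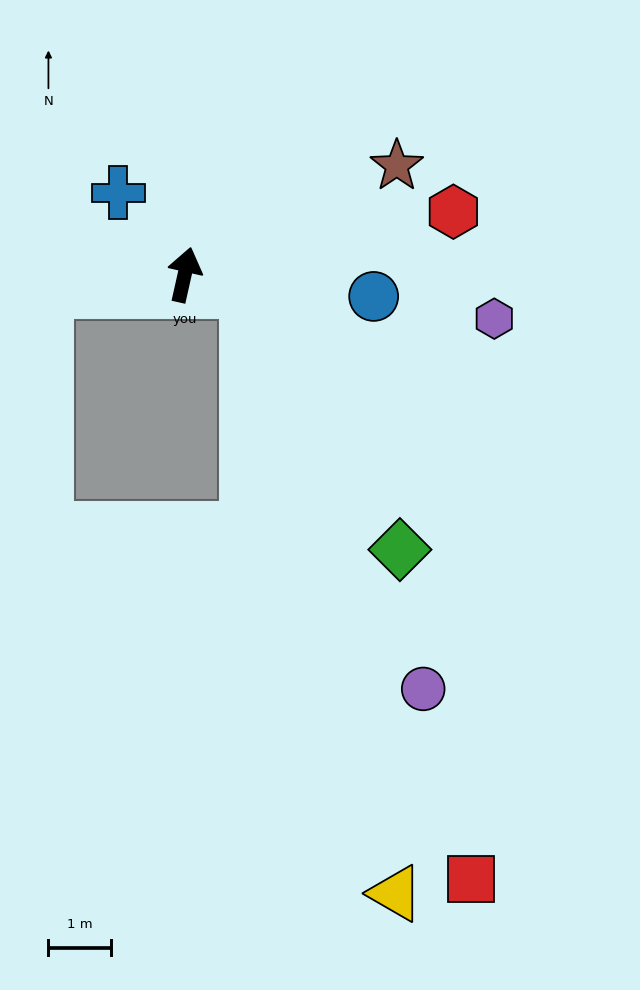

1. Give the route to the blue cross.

turn left 52°, forward 1.7 m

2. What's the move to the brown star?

turn right 50°, forward 3.8 m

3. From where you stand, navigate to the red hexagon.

turn right 64°, forward 4.4 m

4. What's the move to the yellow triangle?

blocked — turn right 93°, forward 1.0 m, then turn right 60°, forward 9.8 m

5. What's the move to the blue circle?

turn right 84°, forward 3.0 m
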